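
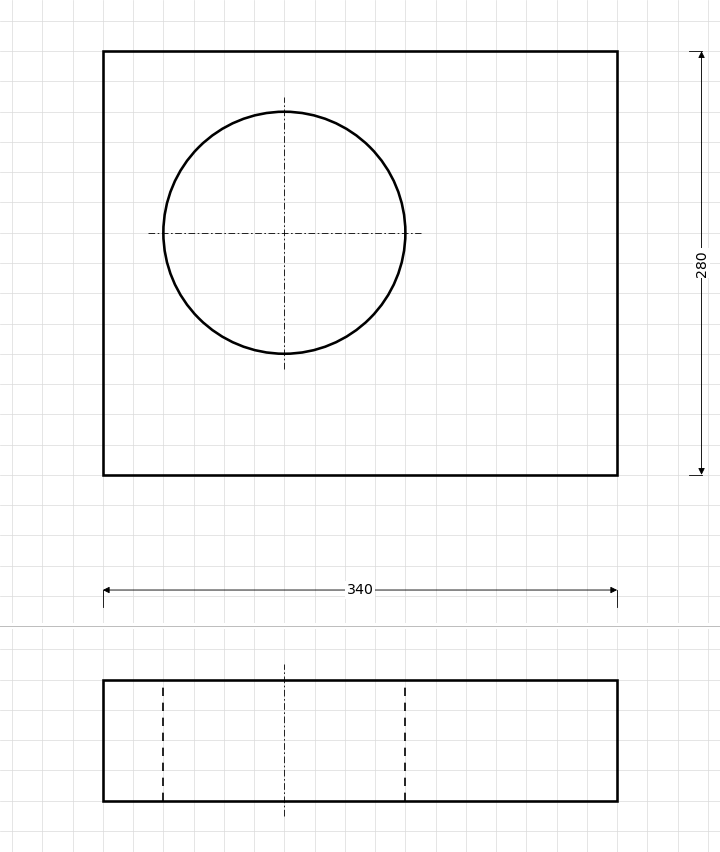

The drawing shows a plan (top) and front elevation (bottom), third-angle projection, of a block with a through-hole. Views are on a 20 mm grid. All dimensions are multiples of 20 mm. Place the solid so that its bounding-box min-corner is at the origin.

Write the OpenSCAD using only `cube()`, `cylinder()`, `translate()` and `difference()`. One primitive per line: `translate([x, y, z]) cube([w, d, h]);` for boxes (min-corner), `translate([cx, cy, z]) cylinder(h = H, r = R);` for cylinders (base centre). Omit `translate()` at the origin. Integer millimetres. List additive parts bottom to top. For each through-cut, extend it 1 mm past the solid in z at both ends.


difference() {
  cube([340, 280, 80]);
  translate([120, 160, -1]) cylinder(h = 82, r = 80);
}


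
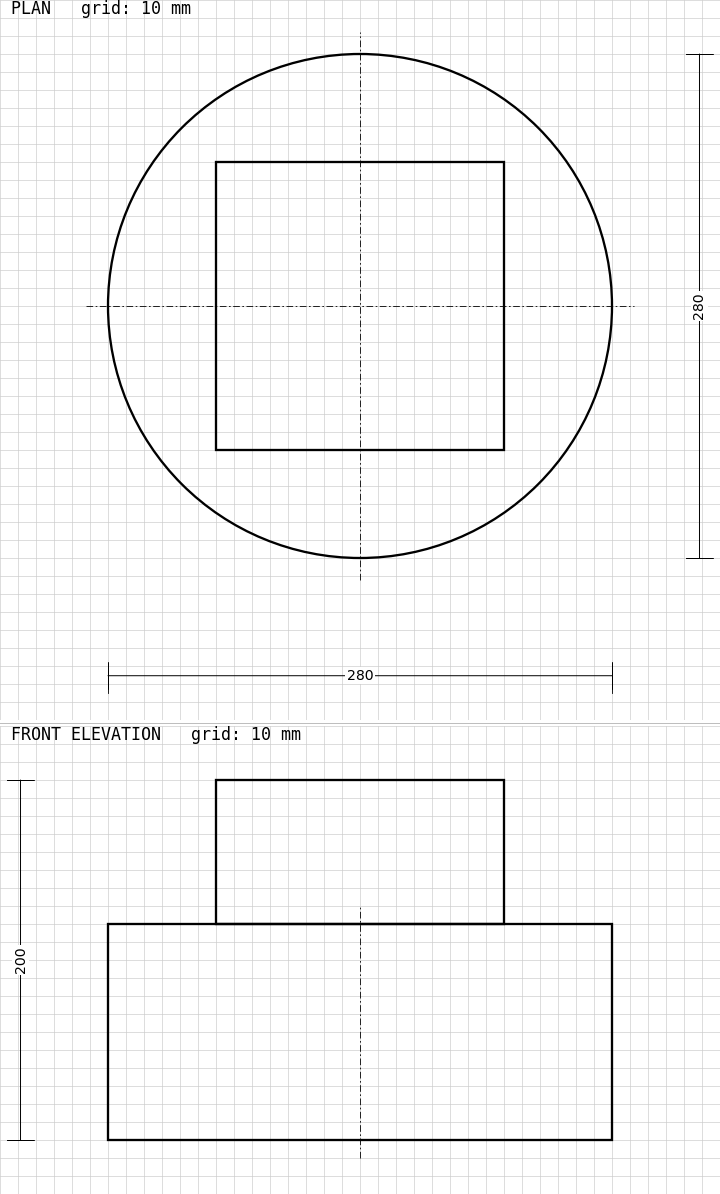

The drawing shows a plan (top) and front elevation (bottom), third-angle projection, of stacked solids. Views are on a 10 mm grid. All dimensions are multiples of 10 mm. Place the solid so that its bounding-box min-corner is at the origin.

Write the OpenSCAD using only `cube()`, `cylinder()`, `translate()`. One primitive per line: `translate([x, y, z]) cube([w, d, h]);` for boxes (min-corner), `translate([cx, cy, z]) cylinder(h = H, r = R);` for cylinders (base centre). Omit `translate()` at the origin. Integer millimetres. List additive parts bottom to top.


translate([140, 140, 0]) cylinder(h = 120, r = 140);
translate([60, 60, 120]) cube([160, 160, 80]);


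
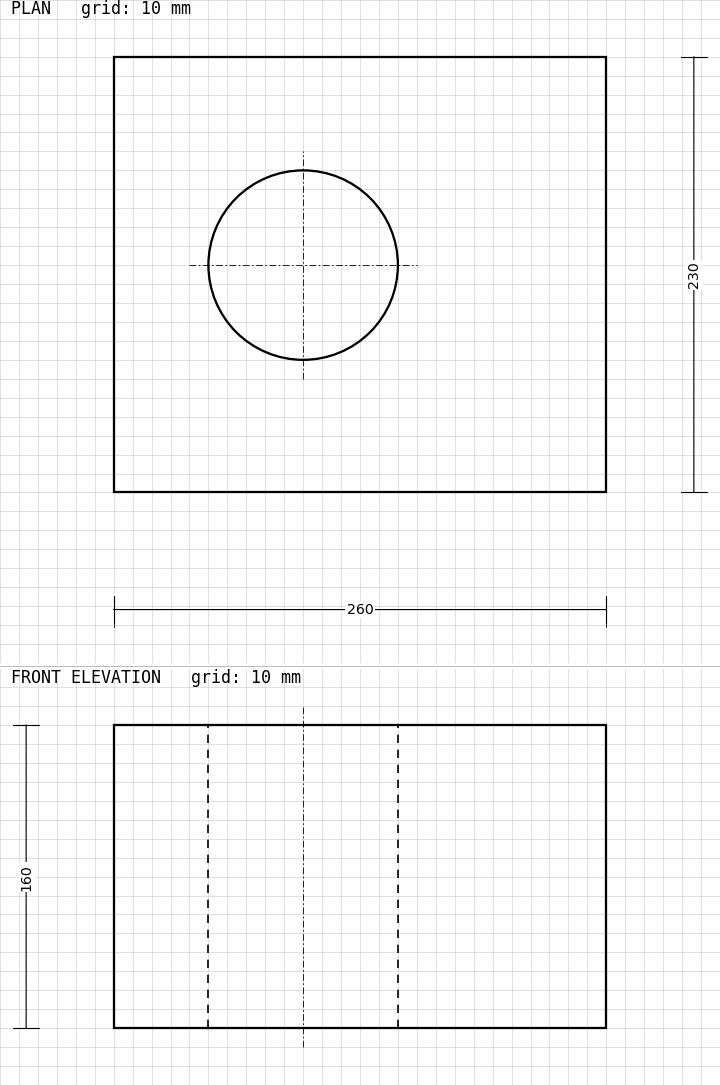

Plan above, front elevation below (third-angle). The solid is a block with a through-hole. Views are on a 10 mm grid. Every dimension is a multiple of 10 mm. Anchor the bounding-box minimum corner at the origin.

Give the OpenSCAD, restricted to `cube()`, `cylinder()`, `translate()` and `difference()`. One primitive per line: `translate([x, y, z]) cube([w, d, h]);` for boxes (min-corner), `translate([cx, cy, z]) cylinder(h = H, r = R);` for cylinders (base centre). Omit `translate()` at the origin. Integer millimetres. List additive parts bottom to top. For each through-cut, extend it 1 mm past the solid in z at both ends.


difference() {
  cube([260, 230, 160]);
  translate([100, 120, -1]) cylinder(h = 162, r = 50);
}


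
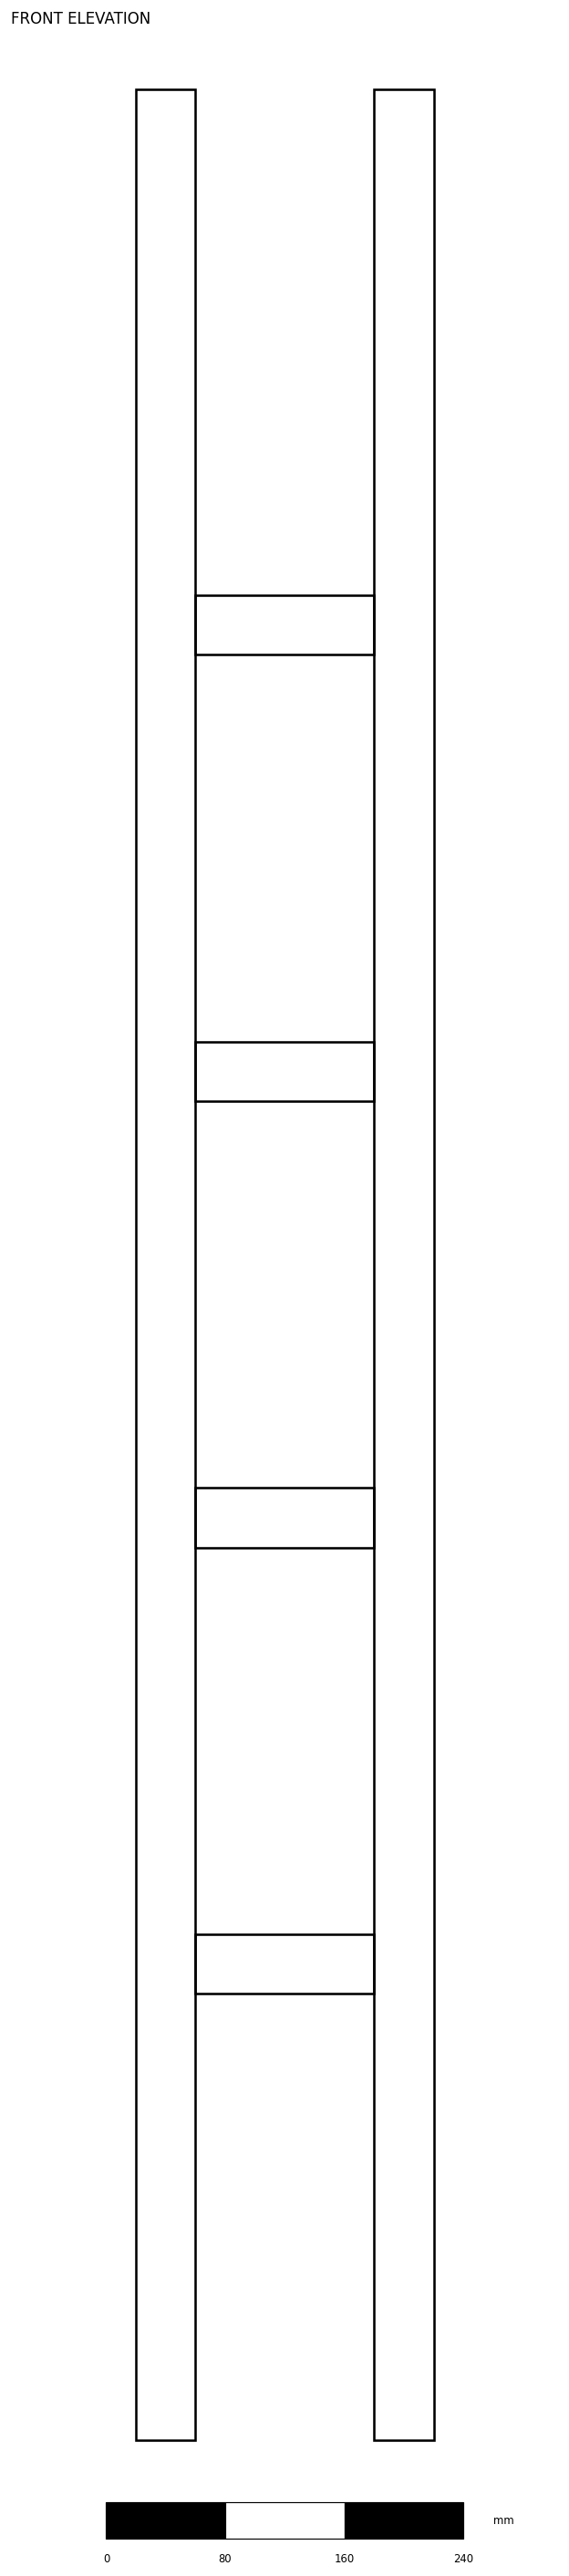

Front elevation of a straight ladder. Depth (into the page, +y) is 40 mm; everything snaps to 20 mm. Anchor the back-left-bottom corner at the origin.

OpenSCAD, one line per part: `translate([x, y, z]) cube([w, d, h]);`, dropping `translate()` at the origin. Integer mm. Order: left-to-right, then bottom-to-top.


cube([40, 40, 1580]);
translate([40, 0, 300]) cube([120, 40, 40]);
translate([40, 0, 600]) cube([120, 40, 40]);
translate([40, 0, 900]) cube([120, 40, 40]);
translate([40, 0, 1200]) cube([120, 40, 40]);
translate([160, 0, 0]) cube([40, 40, 1580]);


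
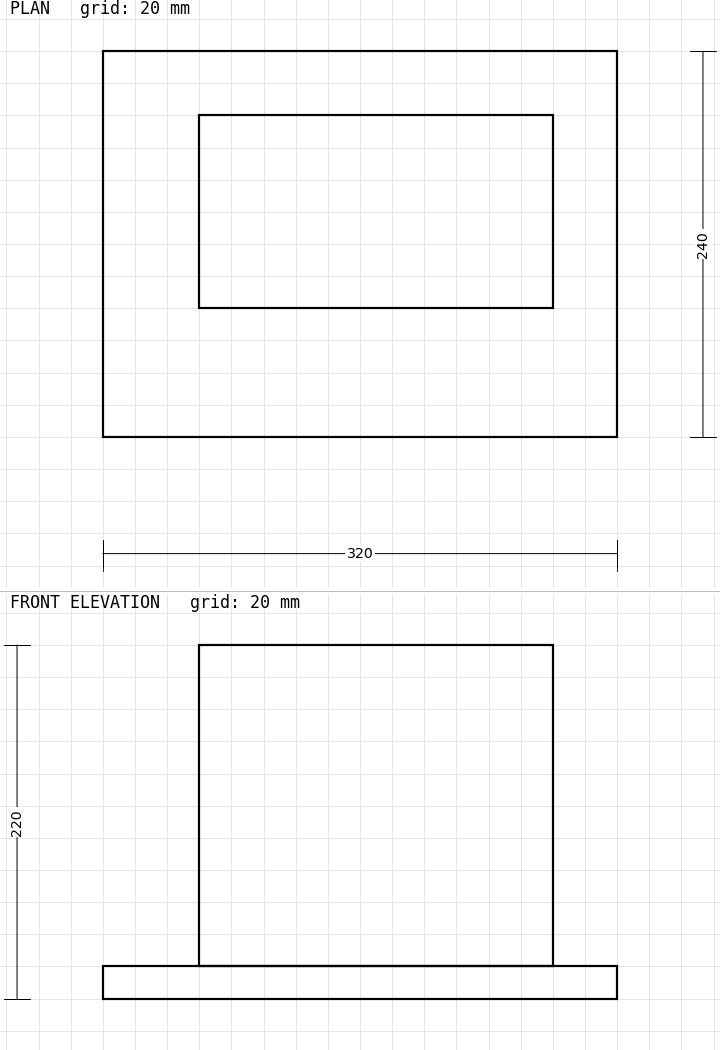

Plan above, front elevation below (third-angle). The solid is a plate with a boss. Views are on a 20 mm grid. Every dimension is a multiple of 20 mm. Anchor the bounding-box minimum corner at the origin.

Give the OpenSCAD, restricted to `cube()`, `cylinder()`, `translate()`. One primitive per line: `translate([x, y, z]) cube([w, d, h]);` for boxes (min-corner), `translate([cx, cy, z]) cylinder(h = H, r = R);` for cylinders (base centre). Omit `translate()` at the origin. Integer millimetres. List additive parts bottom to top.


cube([320, 240, 20]);
translate([60, 80, 20]) cube([220, 120, 200]);


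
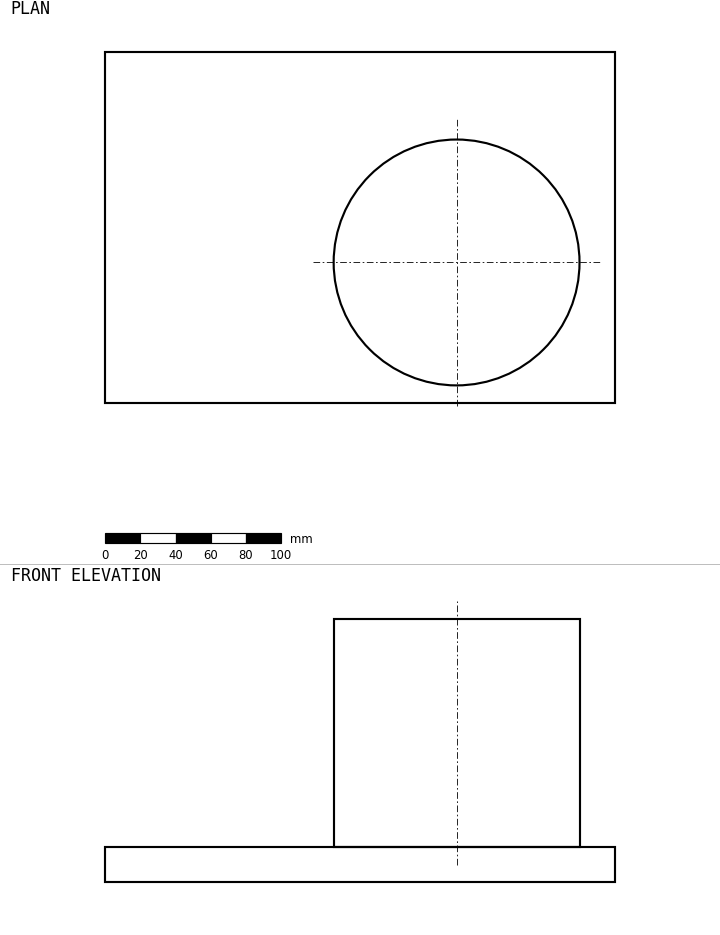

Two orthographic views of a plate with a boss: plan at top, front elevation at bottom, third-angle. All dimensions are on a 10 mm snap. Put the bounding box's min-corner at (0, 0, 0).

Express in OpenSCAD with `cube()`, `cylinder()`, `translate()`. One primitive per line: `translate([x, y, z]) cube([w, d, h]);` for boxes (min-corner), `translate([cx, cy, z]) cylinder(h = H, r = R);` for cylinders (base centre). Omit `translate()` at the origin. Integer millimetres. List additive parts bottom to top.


cube([290, 200, 20]);
translate([200, 80, 20]) cylinder(h = 130, r = 70);


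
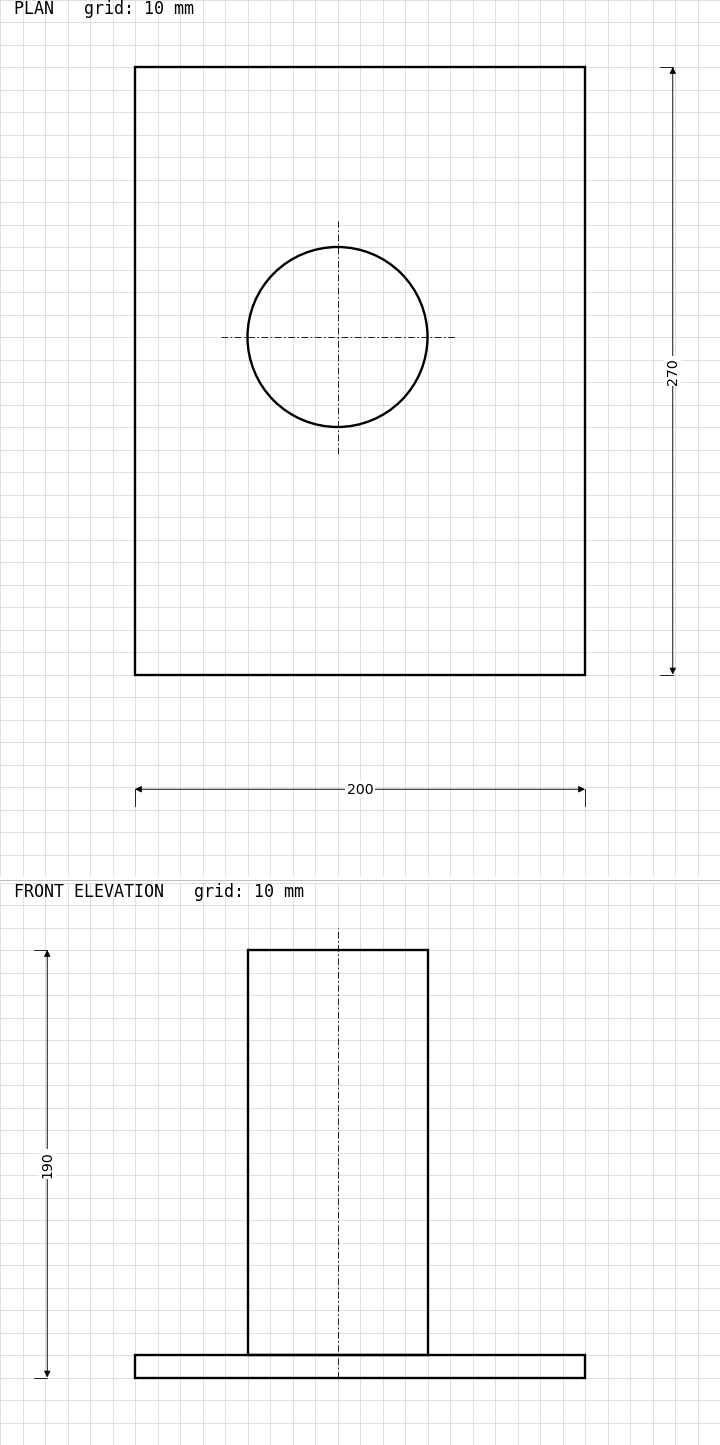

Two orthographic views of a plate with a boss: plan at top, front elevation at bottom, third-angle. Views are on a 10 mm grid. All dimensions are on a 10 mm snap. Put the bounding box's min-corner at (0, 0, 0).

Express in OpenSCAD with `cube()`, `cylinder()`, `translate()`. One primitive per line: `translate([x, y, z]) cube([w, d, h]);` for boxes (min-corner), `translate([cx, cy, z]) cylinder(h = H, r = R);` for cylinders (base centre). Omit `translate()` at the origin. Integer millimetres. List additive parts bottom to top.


cube([200, 270, 10]);
translate([90, 150, 10]) cylinder(h = 180, r = 40);


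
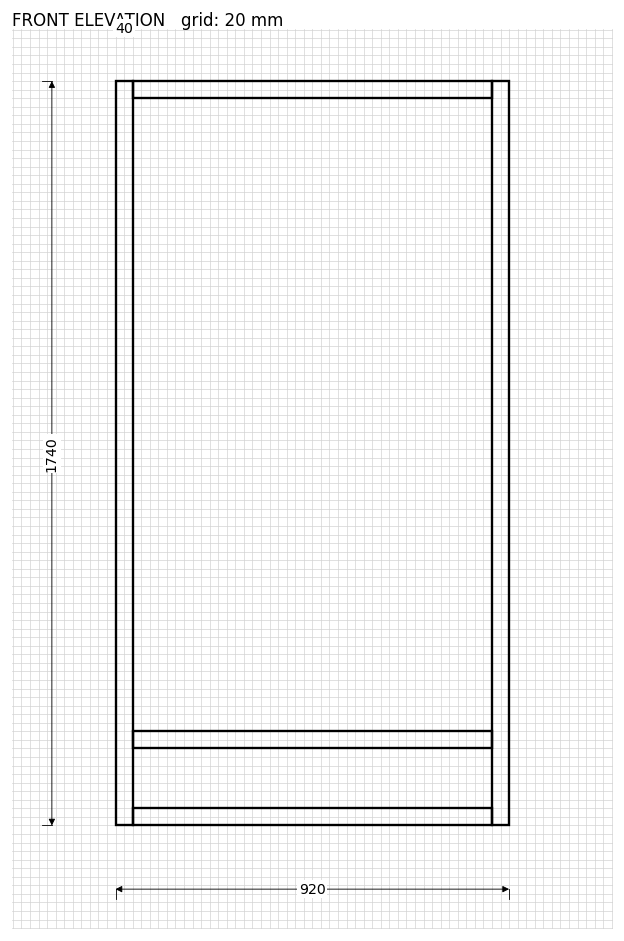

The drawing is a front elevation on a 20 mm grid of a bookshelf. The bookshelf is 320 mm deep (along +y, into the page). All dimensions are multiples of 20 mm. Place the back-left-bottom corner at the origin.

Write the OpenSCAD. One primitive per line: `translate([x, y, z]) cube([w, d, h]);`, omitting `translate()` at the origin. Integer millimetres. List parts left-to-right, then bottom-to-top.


cube([40, 320, 1740]);
translate([40, 0, 0]) cube([840, 320, 40]);
translate([40, 0, 180]) cube([840, 320, 40]);
translate([40, 0, 1700]) cube([840, 320, 40]);
translate([880, 0, 0]) cube([40, 320, 1740]);


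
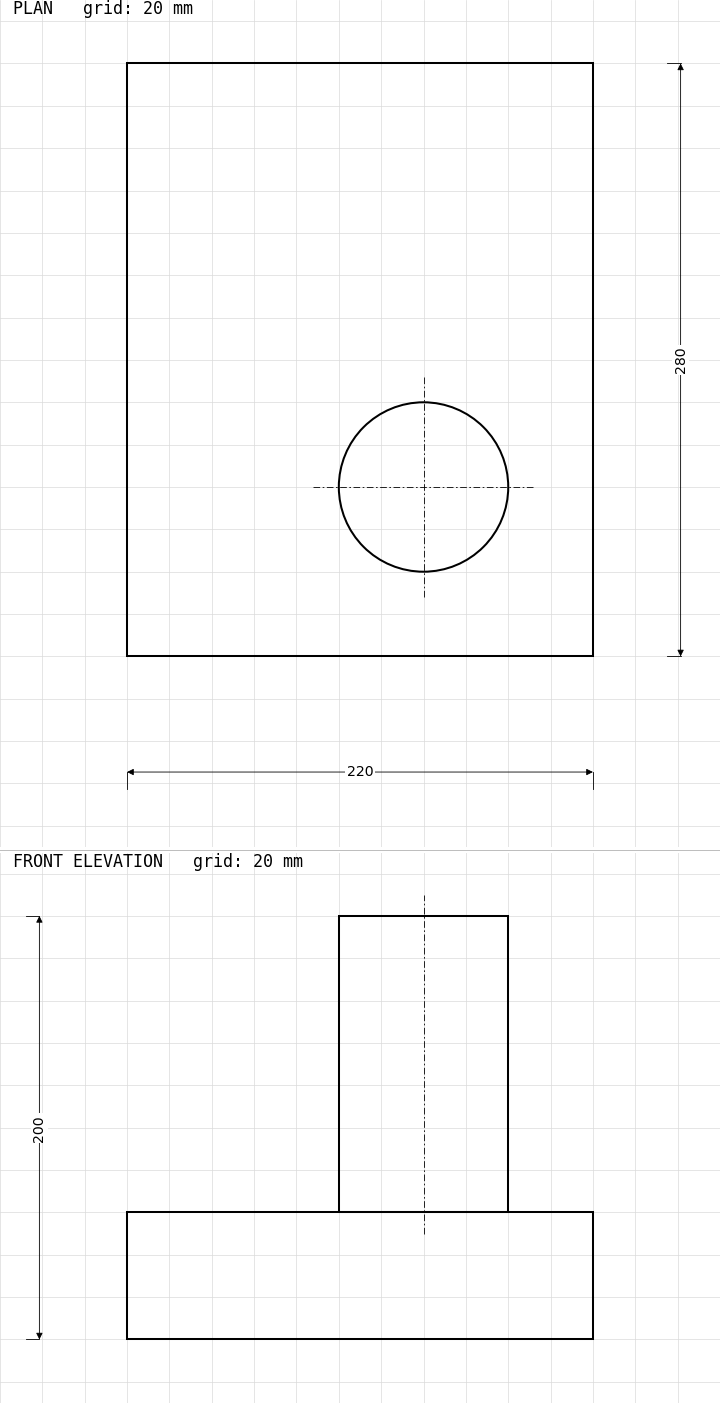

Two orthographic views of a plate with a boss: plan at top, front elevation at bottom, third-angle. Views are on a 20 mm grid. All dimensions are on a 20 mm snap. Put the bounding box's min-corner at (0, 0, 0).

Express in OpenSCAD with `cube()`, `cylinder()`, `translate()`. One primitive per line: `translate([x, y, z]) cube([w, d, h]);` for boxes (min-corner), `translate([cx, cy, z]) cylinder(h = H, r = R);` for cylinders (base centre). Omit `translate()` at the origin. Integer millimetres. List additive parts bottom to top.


cube([220, 280, 60]);
translate([140, 80, 60]) cylinder(h = 140, r = 40);


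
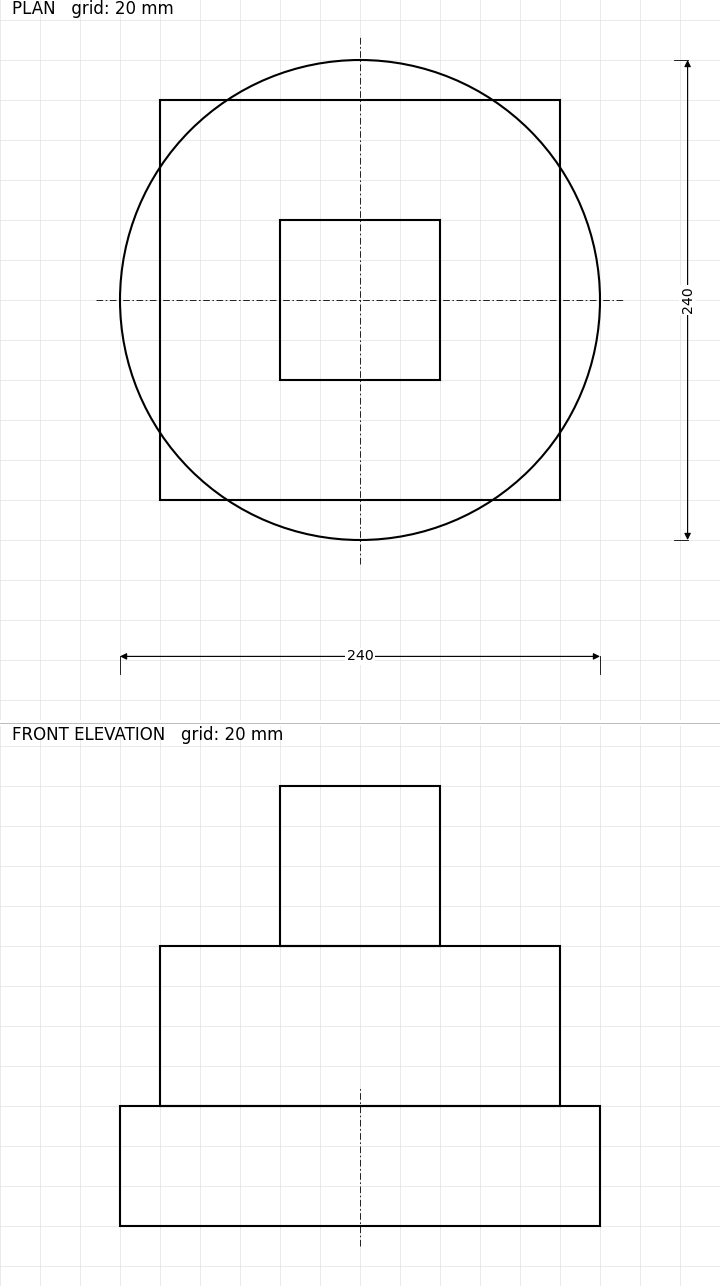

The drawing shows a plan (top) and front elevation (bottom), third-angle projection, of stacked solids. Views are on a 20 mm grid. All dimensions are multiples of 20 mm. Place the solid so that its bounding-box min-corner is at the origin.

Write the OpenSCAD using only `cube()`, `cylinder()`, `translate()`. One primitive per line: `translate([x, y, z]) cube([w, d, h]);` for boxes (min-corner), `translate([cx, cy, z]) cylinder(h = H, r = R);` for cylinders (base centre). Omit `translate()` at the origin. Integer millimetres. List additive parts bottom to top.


translate([120, 120, 0]) cylinder(h = 60, r = 120);
translate([20, 20, 60]) cube([200, 200, 80]);
translate([80, 80, 140]) cube([80, 80, 80]);


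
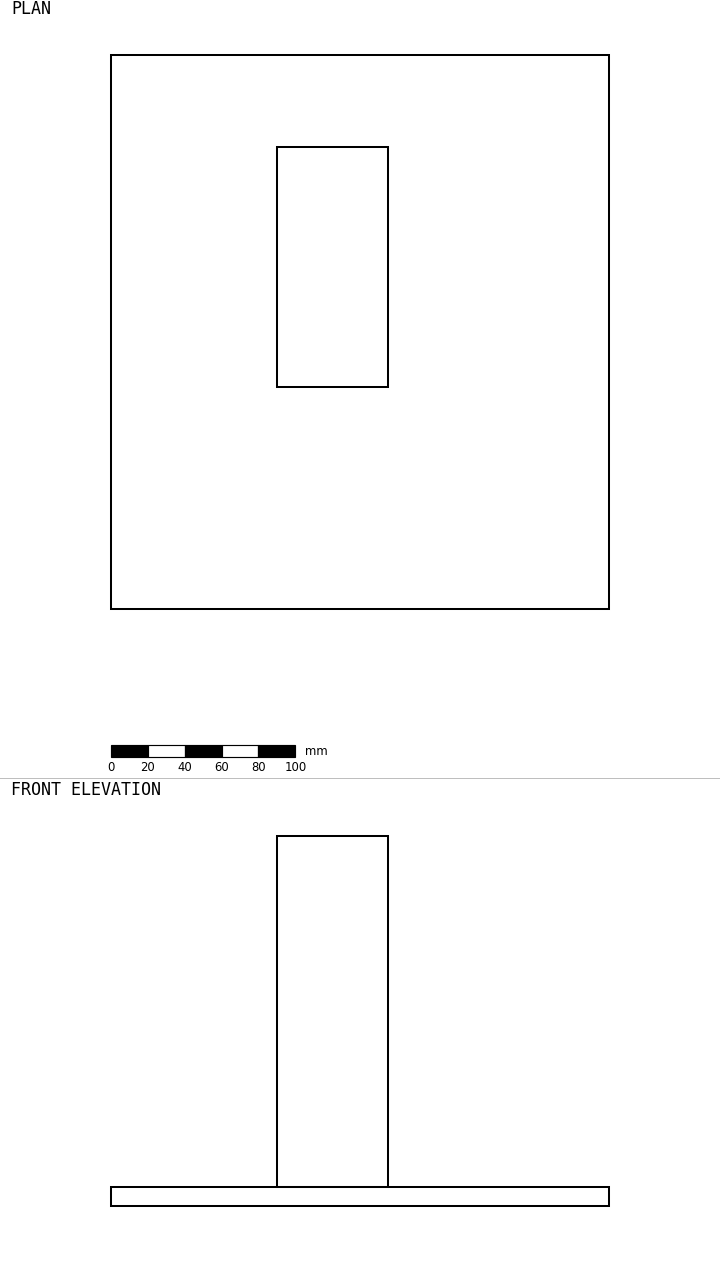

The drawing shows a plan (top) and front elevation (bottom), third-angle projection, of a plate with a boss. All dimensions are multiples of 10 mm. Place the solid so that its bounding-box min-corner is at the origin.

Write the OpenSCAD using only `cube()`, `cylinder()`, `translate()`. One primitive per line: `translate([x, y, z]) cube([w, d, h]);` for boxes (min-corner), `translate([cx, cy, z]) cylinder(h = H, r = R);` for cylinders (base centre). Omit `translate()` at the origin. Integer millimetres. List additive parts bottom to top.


cube([270, 300, 10]);
translate([90, 120, 10]) cube([60, 130, 190]);


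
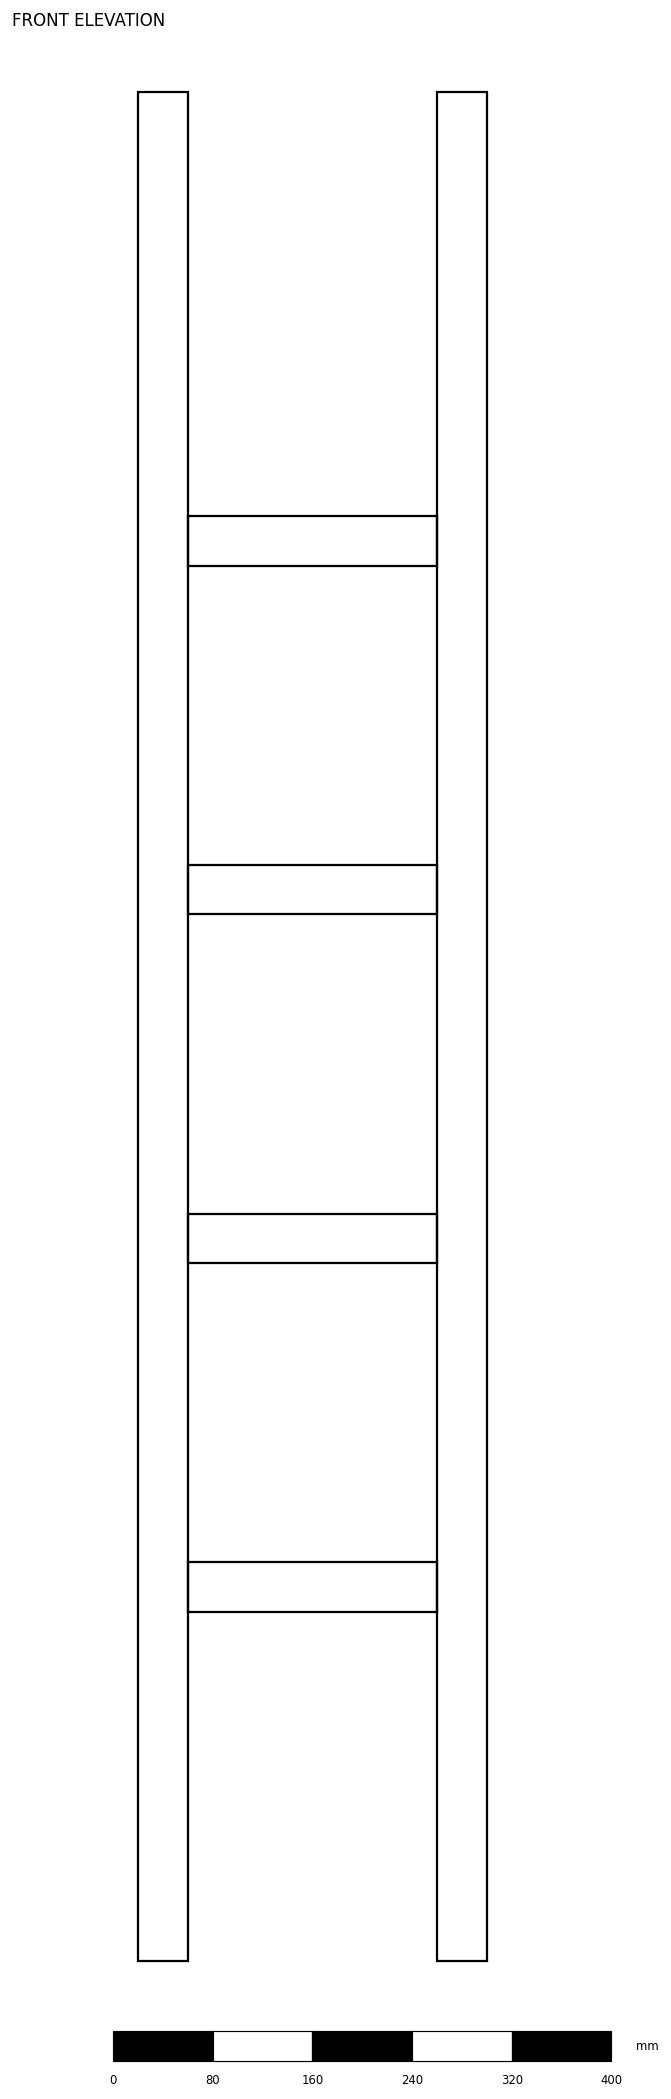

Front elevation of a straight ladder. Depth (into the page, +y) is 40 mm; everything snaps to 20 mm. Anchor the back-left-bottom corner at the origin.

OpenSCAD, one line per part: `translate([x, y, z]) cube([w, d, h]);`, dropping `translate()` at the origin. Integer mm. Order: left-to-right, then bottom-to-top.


cube([40, 40, 1500]);
translate([40, 0, 280]) cube([200, 40, 40]);
translate([40, 0, 560]) cube([200, 40, 40]);
translate([40, 0, 840]) cube([200, 40, 40]);
translate([40, 0, 1120]) cube([200, 40, 40]);
translate([240, 0, 0]) cube([40, 40, 1500]);


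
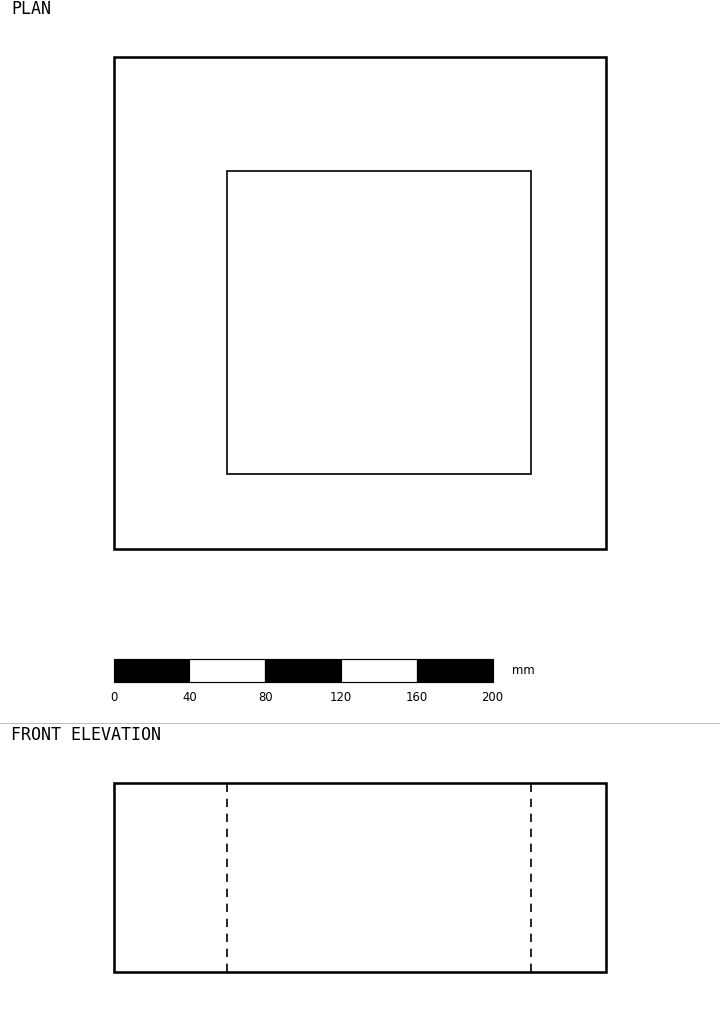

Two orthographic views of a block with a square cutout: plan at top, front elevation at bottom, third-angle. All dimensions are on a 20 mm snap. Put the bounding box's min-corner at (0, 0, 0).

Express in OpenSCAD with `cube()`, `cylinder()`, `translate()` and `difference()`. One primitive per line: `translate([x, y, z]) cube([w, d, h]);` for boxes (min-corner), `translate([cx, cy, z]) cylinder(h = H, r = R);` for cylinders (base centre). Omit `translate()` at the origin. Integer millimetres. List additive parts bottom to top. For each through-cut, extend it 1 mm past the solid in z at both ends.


difference() {
  cube([260, 260, 100]);
  translate([60, 40, -1]) cube([160, 160, 102]);
}


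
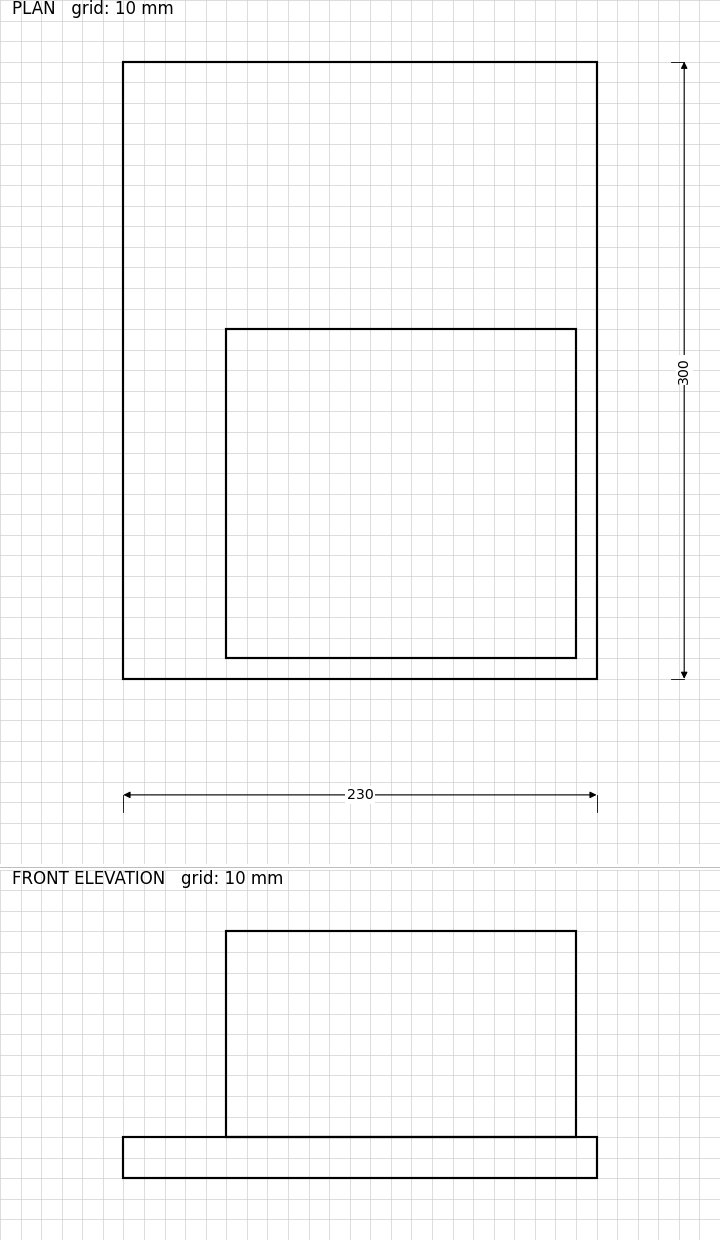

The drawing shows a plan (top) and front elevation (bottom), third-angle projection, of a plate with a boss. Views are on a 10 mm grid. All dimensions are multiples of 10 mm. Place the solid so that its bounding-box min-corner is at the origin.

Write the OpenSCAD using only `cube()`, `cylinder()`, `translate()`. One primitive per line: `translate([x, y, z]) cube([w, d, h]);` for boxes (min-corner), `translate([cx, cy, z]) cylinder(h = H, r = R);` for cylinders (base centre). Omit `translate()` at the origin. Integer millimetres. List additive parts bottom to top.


cube([230, 300, 20]);
translate([50, 10, 20]) cube([170, 160, 100]);


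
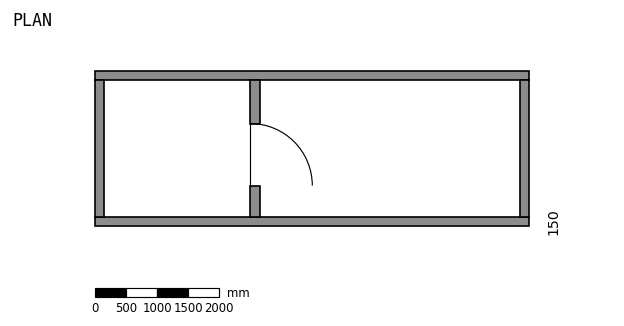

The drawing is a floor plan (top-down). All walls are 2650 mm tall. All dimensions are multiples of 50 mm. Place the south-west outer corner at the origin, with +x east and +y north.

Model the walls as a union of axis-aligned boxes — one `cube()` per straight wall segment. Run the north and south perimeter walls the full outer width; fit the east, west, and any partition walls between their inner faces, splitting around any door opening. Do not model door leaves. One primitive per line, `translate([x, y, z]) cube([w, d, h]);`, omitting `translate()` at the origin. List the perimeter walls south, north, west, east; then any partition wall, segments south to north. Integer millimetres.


cube([7000, 150, 2650]);
translate([0, 2350, 0]) cube([7000, 150, 2650]);
translate([0, 150, 0]) cube([150, 2200, 2650]);
translate([6850, 150, 0]) cube([150, 2200, 2650]);
translate([2500, 150, 0]) cube([150, 500, 2650]);
translate([2500, 1650, 0]) cube([150, 700, 2650]);


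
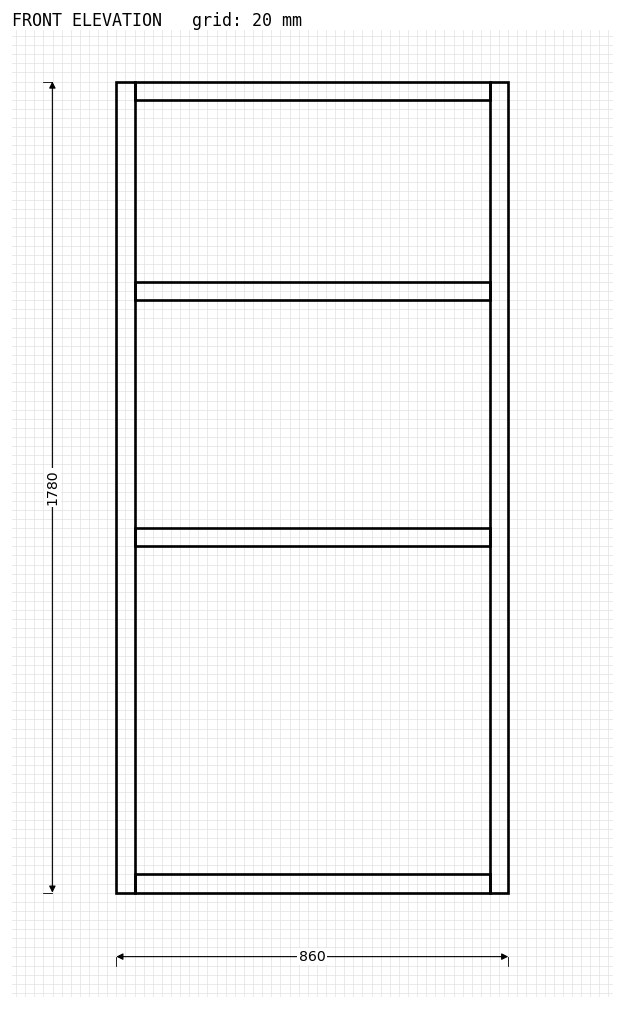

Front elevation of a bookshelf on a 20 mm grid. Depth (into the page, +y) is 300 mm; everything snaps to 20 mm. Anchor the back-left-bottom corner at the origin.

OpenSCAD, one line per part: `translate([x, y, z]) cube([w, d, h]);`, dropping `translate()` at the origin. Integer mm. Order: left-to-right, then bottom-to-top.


cube([40, 300, 1780]);
translate([40, 0, 0]) cube([780, 300, 40]);
translate([40, 0, 760]) cube([780, 300, 40]);
translate([40, 0, 1300]) cube([780, 300, 40]);
translate([40, 0, 1740]) cube([780, 300, 40]);
translate([820, 0, 0]) cube([40, 300, 1780]);


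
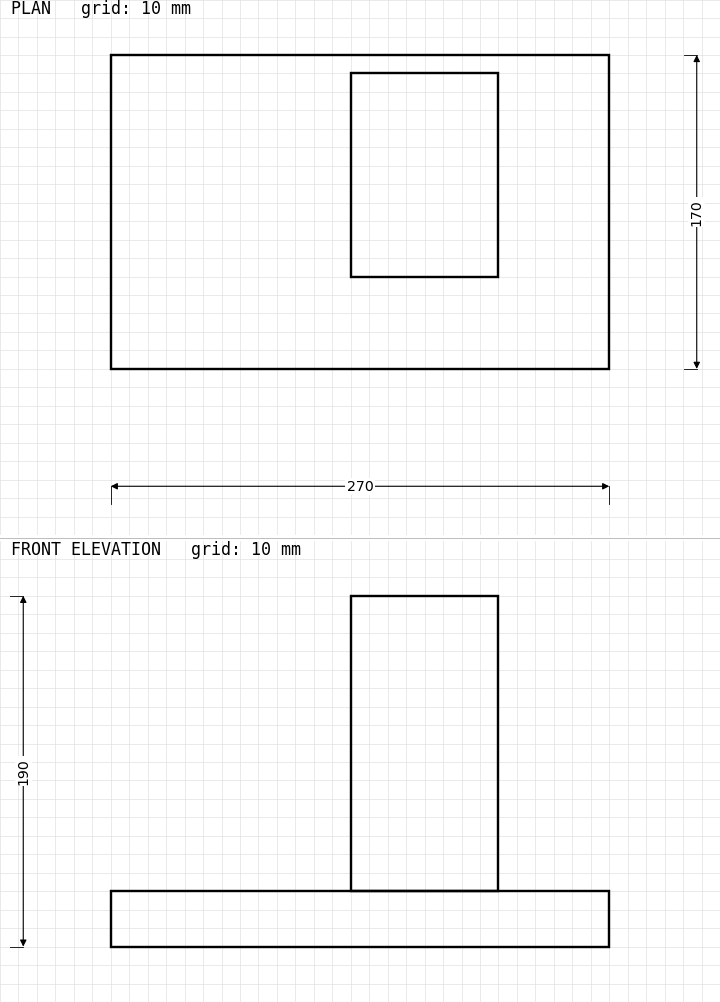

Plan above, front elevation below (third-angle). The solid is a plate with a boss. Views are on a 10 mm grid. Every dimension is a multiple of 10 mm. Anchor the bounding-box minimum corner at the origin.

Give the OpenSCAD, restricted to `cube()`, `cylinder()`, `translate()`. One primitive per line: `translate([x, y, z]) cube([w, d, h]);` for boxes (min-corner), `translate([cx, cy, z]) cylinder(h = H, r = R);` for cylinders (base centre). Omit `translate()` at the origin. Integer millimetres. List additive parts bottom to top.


cube([270, 170, 30]);
translate([130, 50, 30]) cube([80, 110, 160]);


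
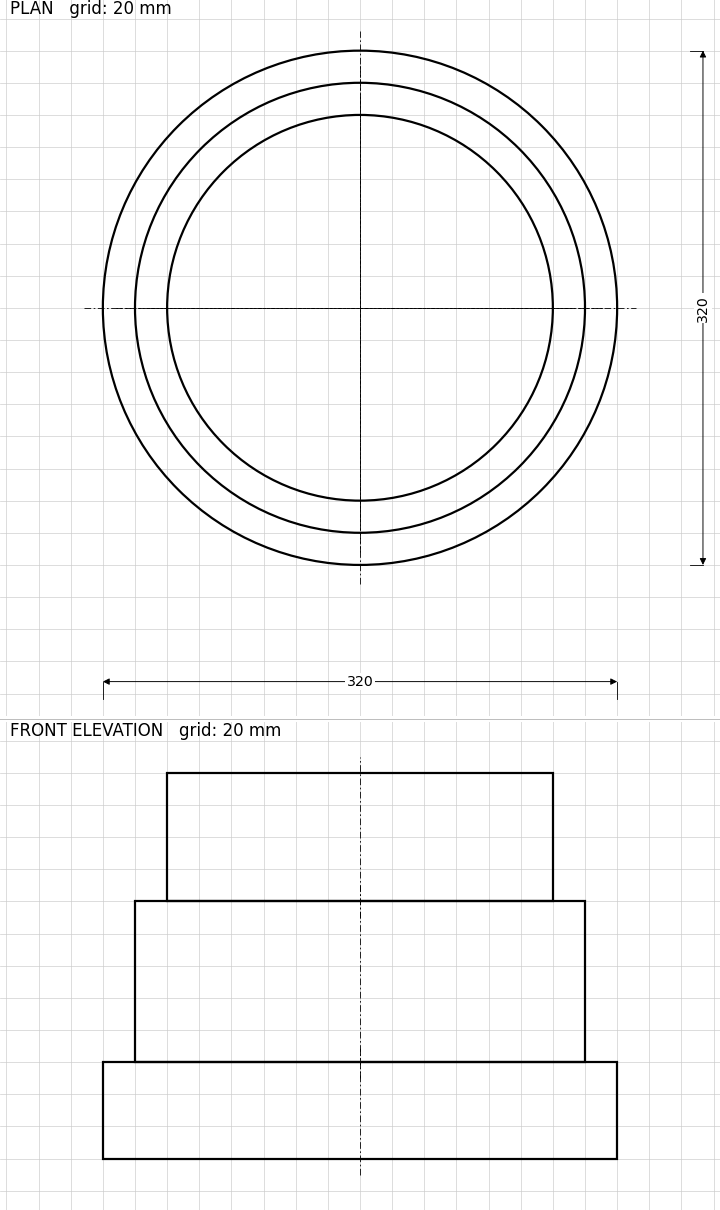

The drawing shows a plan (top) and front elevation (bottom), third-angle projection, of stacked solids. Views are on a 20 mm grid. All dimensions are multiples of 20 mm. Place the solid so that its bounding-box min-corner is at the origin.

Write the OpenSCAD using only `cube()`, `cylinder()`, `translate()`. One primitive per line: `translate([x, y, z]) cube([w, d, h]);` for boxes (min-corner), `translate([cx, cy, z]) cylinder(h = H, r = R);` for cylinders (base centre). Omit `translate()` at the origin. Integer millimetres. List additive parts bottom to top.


translate([160, 160, 0]) cylinder(h = 60, r = 160);
translate([160, 160, 60]) cylinder(h = 100, r = 140);
translate([160, 160, 160]) cylinder(h = 80, r = 120);


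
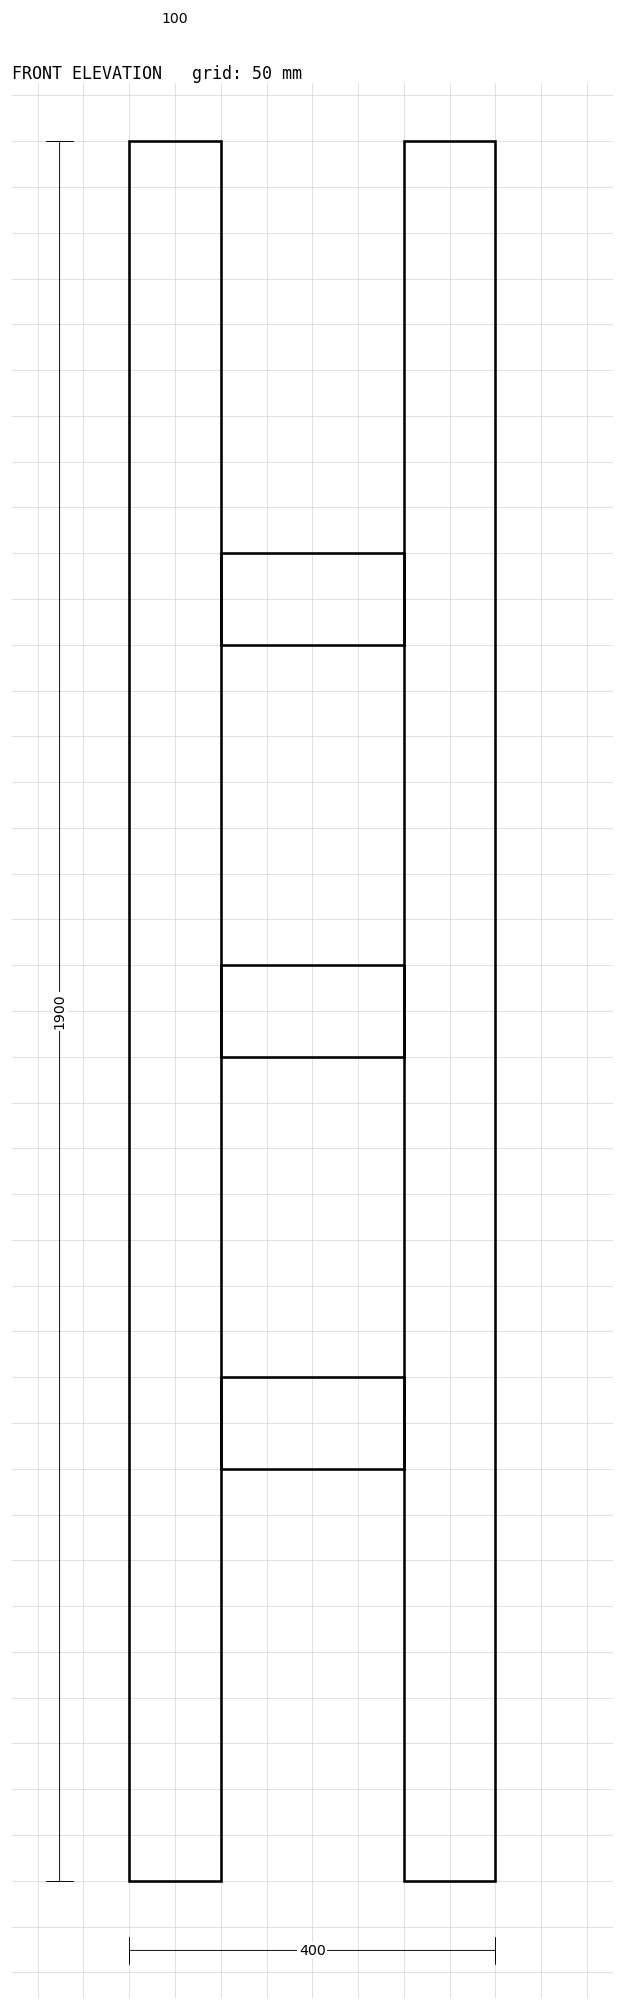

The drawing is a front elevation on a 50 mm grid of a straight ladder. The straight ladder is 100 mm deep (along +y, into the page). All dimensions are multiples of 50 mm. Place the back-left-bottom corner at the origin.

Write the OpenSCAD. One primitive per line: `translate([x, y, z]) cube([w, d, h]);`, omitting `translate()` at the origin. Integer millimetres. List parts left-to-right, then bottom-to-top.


cube([100, 100, 1900]);
translate([100, 0, 450]) cube([200, 100, 100]);
translate([100, 0, 900]) cube([200, 100, 100]);
translate([100, 0, 1350]) cube([200, 100, 100]);
translate([300, 0, 0]) cube([100, 100, 1900]);


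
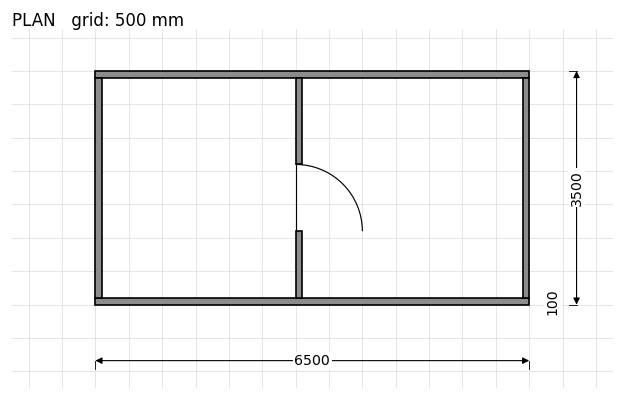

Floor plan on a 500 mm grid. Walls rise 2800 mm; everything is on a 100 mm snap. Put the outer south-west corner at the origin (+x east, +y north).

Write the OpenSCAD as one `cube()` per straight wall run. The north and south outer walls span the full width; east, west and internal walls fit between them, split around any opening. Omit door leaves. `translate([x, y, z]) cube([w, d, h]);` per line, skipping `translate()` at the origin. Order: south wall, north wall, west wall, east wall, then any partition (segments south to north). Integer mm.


cube([6500, 100, 2800]);
translate([0, 3400, 0]) cube([6500, 100, 2800]);
translate([0, 100, 0]) cube([100, 3300, 2800]);
translate([6400, 100, 0]) cube([100, 3300, 2800]);
translate([3000, 100, 0]) cube([100, 1000, 2800]);
translate([3000, 2100, 0]) cube([100, 1300, 2800]);


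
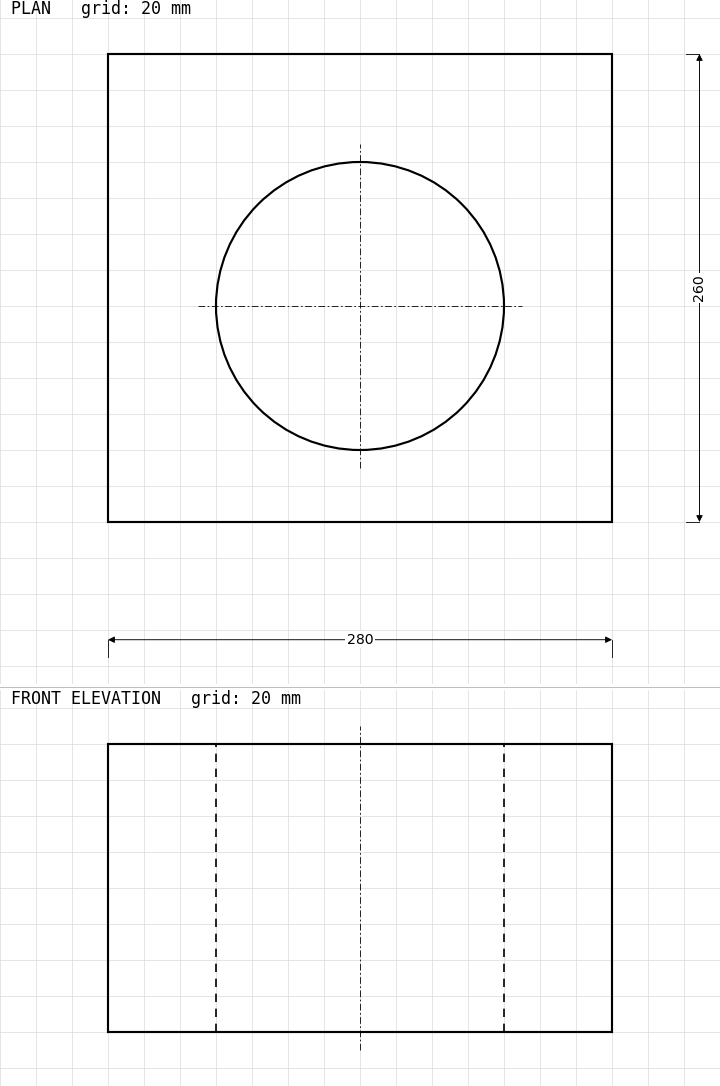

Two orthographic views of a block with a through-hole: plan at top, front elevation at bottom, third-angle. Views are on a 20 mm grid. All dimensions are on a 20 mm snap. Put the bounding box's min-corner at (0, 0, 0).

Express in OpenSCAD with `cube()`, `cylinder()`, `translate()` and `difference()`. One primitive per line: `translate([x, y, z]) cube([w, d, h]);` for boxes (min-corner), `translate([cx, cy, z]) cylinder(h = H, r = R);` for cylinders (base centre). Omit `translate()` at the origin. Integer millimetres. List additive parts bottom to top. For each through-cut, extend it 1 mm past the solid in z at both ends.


difference() {
  cube([280, 260, 160]);
  translate([140, 120, -1]) cylinder(h = 162, r = 80);
}


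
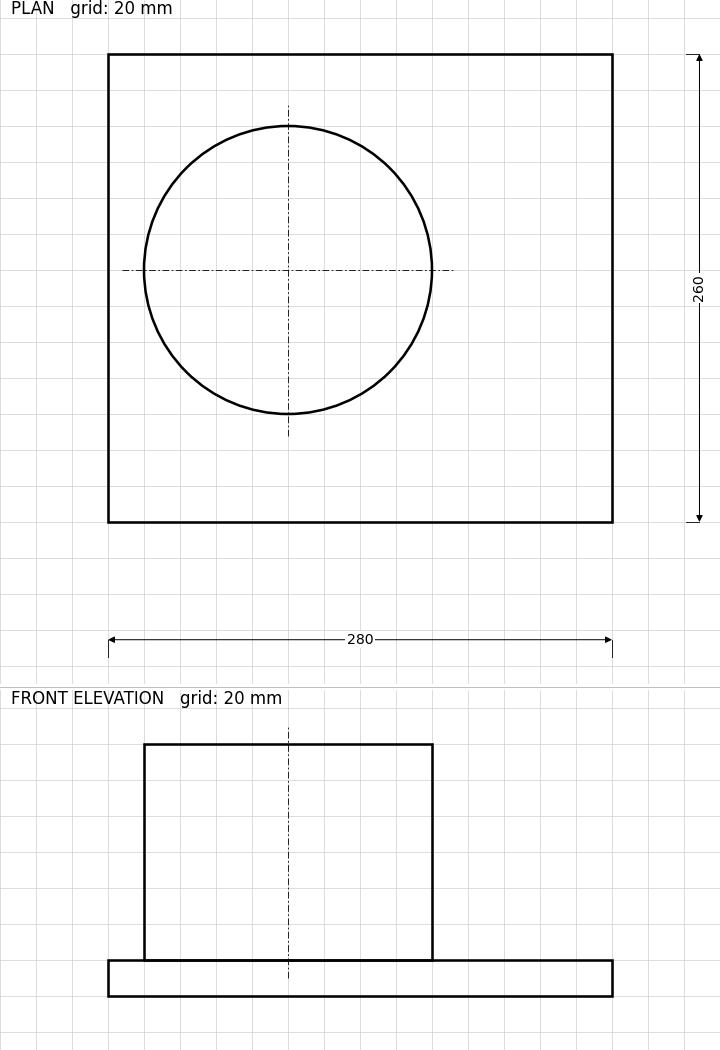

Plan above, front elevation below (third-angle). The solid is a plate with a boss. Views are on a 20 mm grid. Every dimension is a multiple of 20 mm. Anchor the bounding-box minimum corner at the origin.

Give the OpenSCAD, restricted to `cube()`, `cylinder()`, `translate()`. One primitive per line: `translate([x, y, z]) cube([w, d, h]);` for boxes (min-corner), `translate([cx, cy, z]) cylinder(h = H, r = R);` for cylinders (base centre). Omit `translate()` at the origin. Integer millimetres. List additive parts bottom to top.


cube([280, 260, 20]);
translate([100, 140, 20]) cylinder(h = 120, r = 80);


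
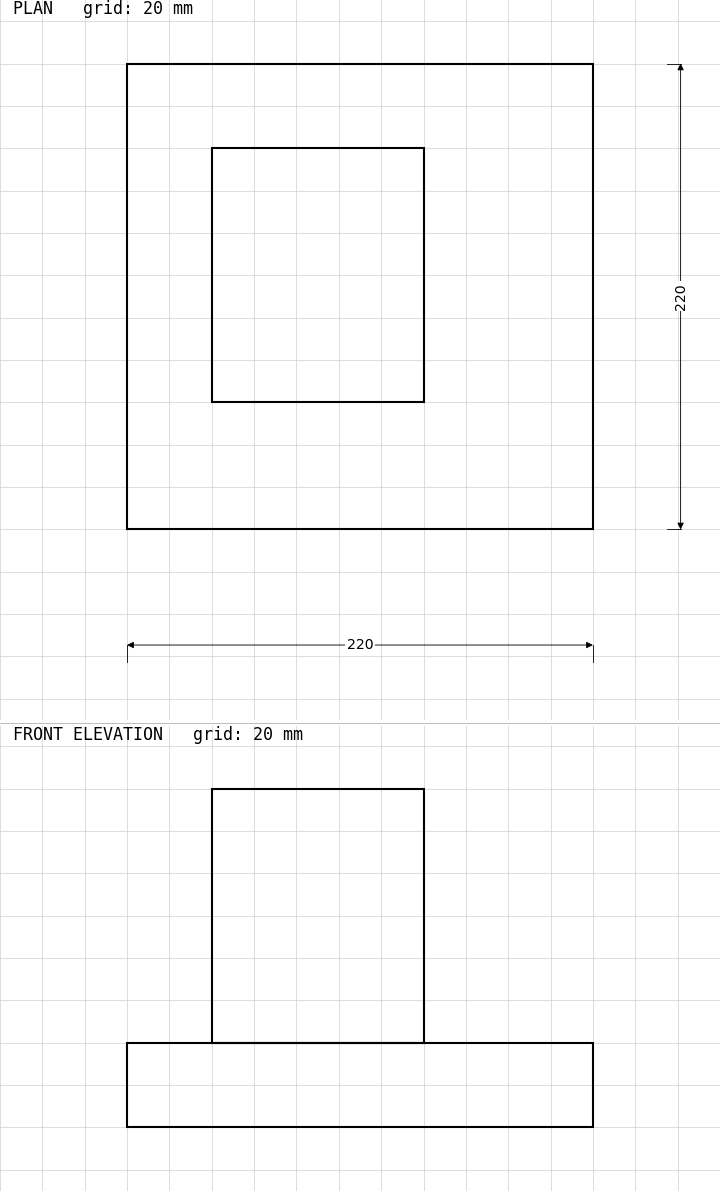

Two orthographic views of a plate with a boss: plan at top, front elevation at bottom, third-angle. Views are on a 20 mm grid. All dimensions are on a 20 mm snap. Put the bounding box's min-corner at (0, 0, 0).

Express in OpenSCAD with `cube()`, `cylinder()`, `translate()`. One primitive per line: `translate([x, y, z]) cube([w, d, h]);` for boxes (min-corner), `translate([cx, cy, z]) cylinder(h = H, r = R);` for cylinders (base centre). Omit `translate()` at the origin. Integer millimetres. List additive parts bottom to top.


cube([220, 220, 40]);
translate([40, 60, 40]) cube([100, 120, 120]);


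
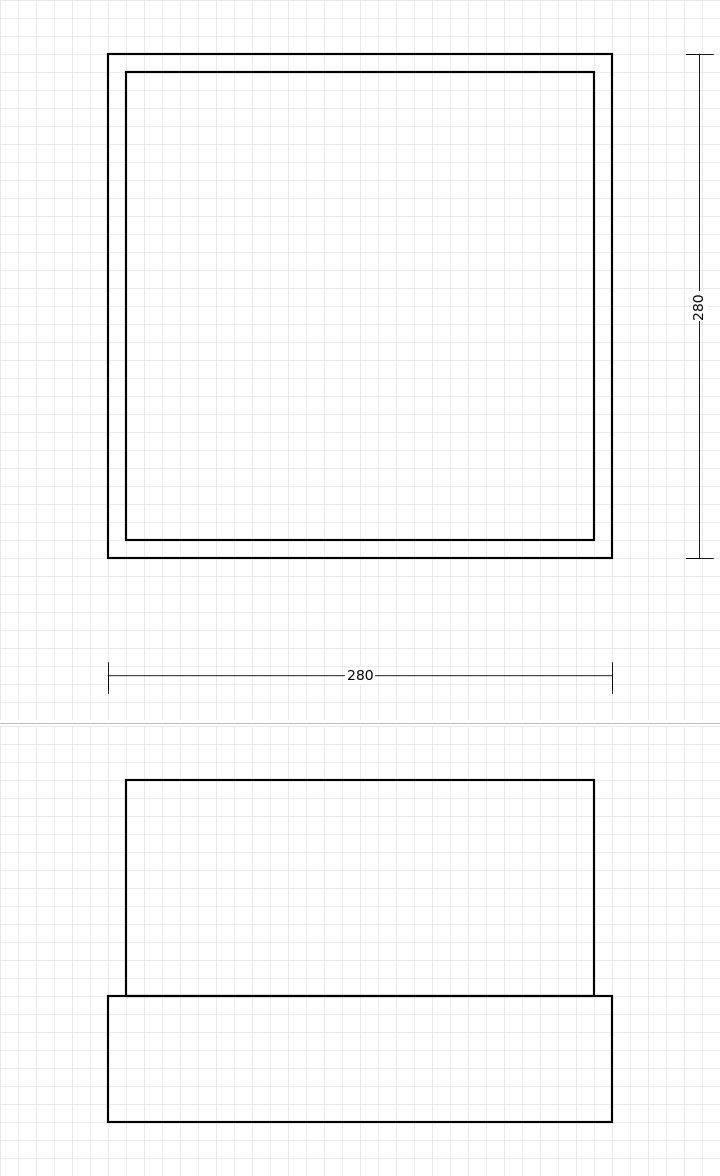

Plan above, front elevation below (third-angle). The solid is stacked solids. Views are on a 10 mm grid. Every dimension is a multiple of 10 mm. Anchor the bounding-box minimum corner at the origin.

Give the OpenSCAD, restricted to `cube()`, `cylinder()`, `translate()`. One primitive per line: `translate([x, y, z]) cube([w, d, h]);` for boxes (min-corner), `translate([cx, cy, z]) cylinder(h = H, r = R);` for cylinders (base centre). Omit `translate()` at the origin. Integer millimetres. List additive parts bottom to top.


cube([280, 280, 70]);
translate([10, 10, 70]) cube([260, 260, 120]);


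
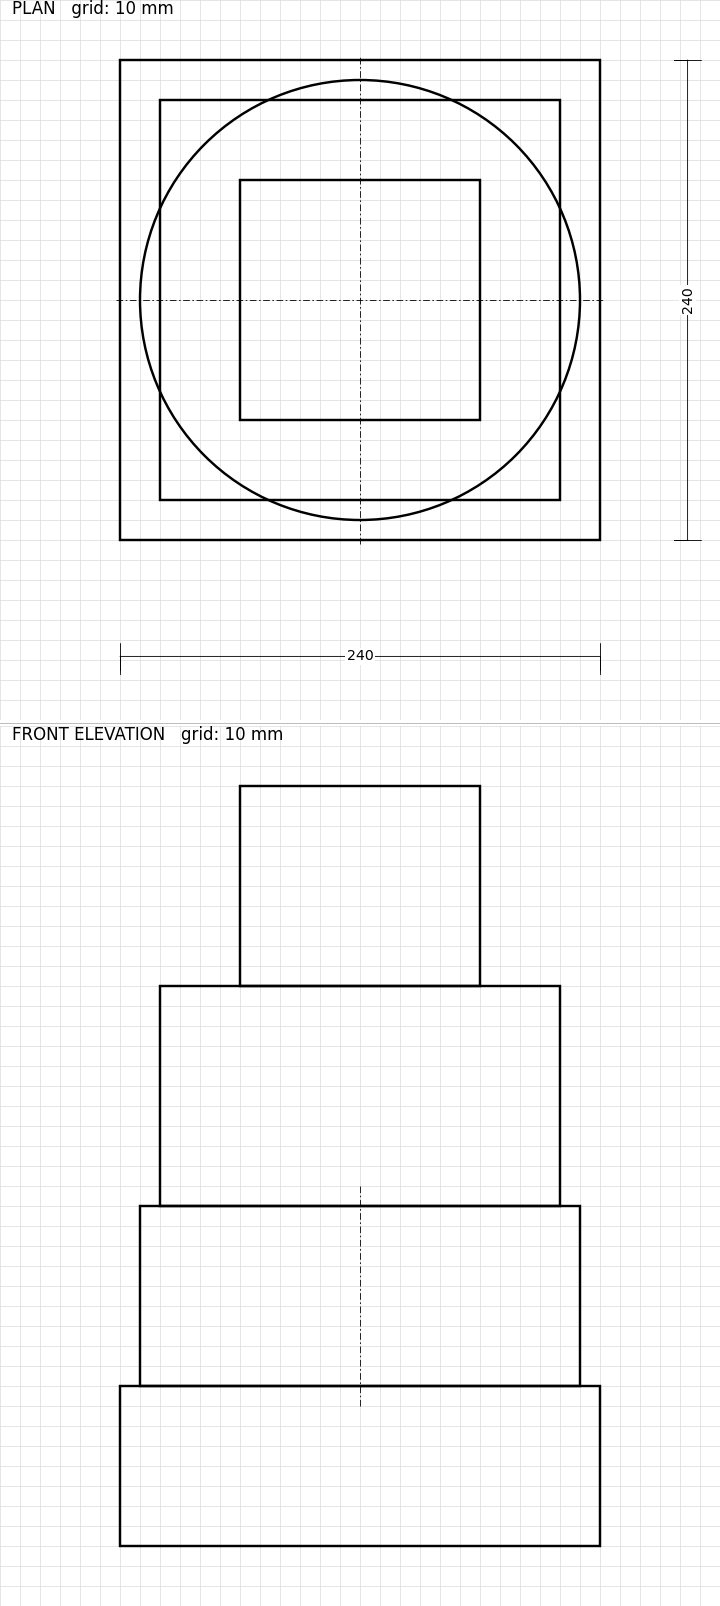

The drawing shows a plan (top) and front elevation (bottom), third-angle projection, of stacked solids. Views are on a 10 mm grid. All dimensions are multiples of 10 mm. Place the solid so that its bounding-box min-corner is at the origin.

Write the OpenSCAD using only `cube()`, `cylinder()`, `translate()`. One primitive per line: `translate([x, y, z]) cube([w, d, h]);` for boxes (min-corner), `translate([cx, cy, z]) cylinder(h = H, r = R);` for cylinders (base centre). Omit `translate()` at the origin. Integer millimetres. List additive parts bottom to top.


cube([240, 240, 80]);
translate([120, 120, 80]) cylinder(h = 90, r = 110);
translate([20, 20, 170]) cube([200, 200, 110]);
translate([60, 60, 280]) cube([120, 120, 100]);


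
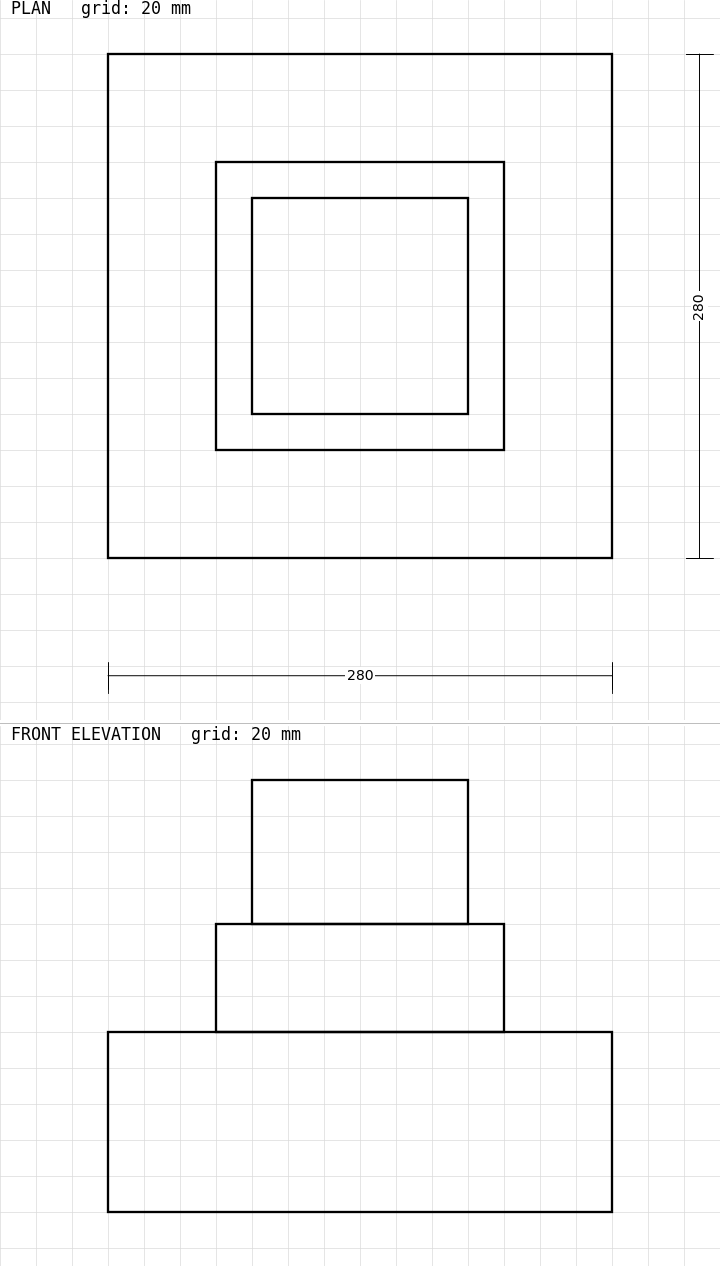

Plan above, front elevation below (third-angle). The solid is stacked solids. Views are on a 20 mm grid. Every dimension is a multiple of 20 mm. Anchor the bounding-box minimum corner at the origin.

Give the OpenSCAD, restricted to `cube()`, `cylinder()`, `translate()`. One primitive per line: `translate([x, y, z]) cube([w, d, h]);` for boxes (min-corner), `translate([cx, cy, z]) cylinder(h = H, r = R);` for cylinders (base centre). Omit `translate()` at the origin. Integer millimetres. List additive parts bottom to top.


cube([280, 280, 100]);
translate([60, 60, 100]) cube([160, 160, 60]);
translate([80, 80, 160]) cube([120, 120, 80]);


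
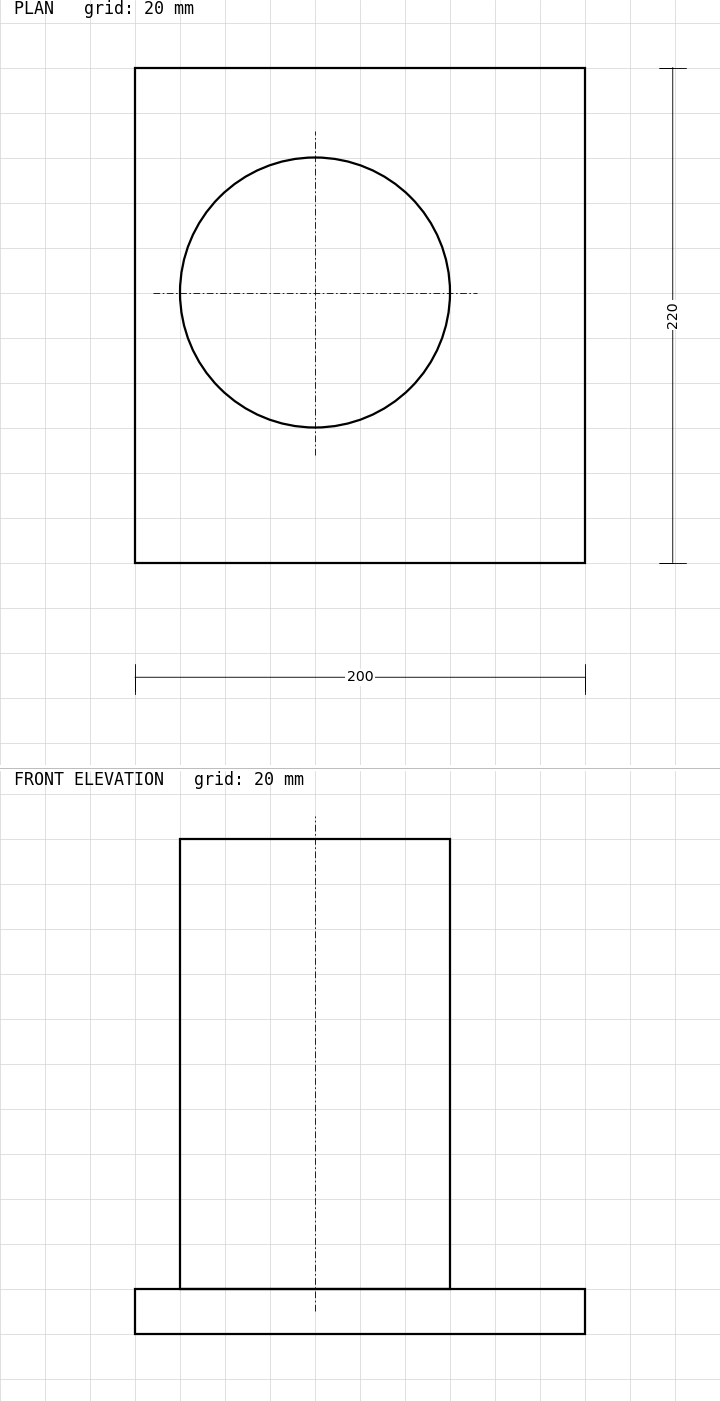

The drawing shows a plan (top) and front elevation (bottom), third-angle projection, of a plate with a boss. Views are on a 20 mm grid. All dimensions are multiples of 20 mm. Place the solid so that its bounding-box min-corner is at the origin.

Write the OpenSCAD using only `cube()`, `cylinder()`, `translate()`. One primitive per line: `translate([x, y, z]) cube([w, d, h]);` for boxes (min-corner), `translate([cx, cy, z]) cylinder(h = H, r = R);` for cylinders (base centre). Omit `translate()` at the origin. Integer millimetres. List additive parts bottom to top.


cube([200, 220, 20]);
translate([80, 120, 20]) cylinder(h = 200, r = 60);


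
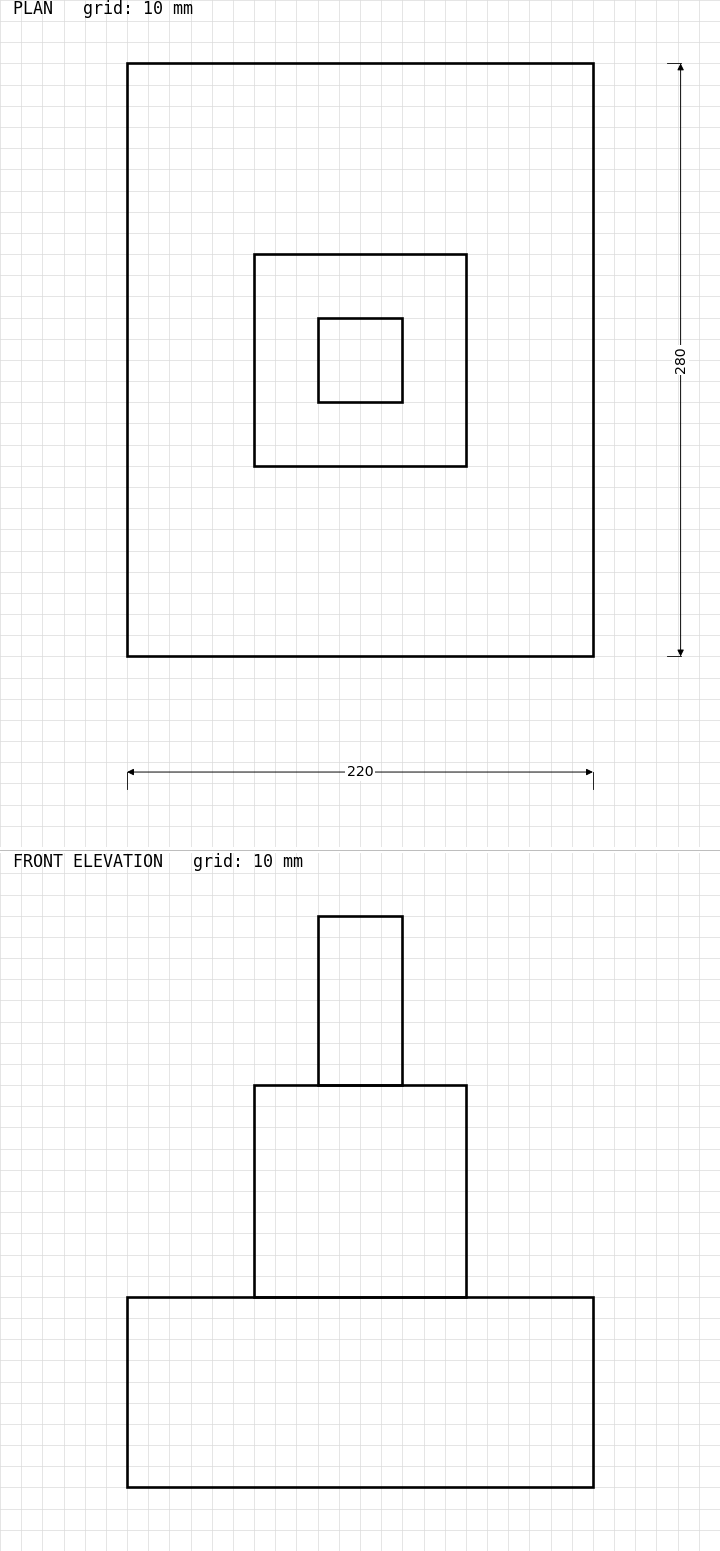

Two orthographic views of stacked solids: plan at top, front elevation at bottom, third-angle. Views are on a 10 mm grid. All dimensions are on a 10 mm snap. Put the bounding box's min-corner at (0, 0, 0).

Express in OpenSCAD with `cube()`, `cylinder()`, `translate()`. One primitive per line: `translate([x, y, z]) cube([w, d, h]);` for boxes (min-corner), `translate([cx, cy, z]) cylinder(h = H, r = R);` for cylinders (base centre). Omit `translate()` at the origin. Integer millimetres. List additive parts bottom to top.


cube([220, 280, 90]);
translate([60, 90, 90]) cube([100, 100, 100]);
translate([90, 120, 190]) cube([40, 40, 80]);


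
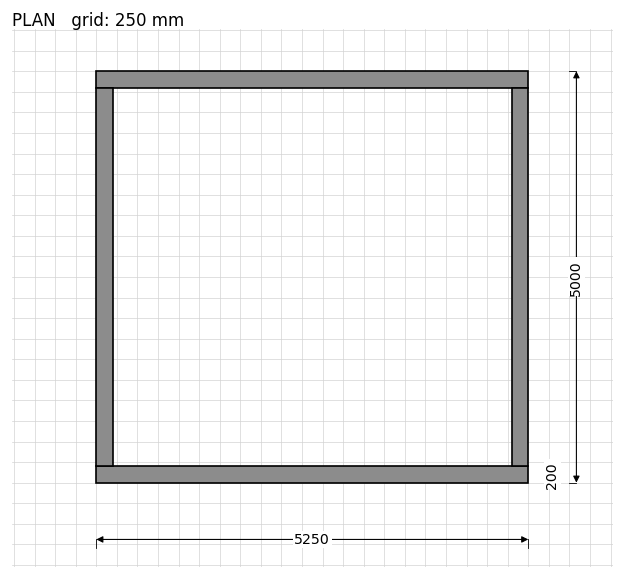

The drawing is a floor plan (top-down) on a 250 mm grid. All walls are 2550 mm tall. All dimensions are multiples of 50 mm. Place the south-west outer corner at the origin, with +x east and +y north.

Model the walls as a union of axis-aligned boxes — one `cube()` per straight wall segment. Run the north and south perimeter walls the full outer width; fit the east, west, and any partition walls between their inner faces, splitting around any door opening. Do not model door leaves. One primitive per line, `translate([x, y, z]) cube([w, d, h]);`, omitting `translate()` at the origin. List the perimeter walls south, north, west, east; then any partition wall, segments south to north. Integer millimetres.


cube([5250, 200, 2550]);
translate([0, 4800, 0]) cube([5250, 200, 2550]);
translate([0, 200, 0]) cube([200, 4600, 2550]);
translate([5050, 200, 0]) cube([200, 4600, 2550]);
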